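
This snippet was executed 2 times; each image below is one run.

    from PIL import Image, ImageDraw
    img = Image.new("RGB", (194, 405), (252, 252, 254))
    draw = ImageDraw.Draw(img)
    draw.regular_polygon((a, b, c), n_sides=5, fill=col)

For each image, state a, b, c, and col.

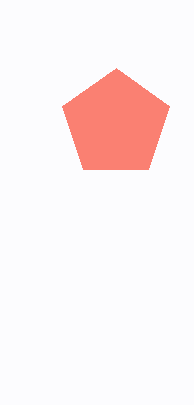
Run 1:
a = 116, b = 124, c = 56, col = 'salmon'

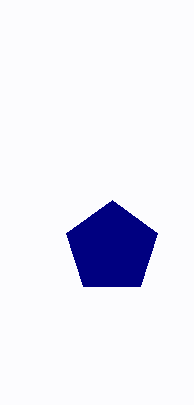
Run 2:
a = 112
b = 248
c = 48
col = 'navy'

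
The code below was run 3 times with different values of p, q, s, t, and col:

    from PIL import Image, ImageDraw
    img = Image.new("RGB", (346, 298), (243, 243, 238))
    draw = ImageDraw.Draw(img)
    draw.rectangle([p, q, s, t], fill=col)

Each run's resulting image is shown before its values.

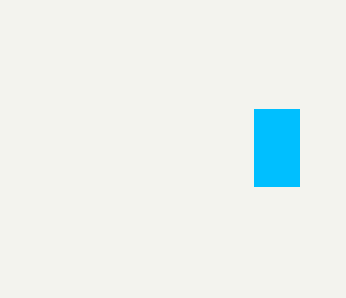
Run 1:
p = 254
q = 109
s = 299
t = 186
col = 'deepskyblue'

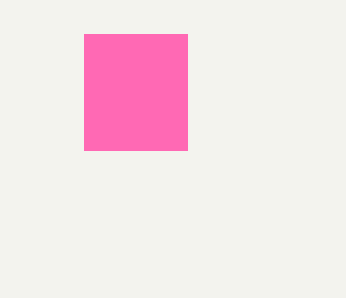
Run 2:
p = 84; q = 34; s = 187; t = 150; col = 'hotpink'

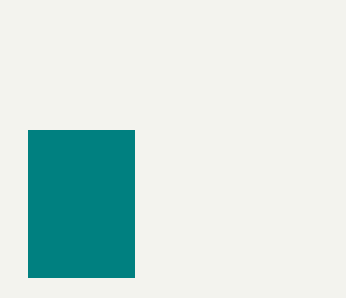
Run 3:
p = 28; q = 130; s = 134; t = 277; col = 'teal'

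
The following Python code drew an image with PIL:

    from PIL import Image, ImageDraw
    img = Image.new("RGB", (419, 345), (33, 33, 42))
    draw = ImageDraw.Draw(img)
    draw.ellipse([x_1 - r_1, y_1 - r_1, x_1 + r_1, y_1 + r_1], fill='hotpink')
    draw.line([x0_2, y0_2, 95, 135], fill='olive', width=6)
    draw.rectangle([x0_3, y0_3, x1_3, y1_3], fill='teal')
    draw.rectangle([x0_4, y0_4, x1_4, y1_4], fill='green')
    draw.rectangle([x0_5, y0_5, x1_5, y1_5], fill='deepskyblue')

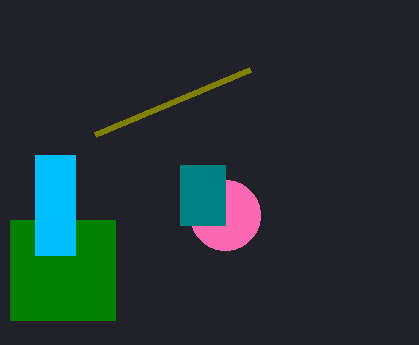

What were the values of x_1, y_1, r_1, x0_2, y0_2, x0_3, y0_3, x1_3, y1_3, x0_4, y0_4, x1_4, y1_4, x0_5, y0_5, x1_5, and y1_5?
x_1 = 225, y_1 = 215, r_1 = 35, x0_2 = 250, y0_2 = 70, x0_3 = 180, y0_3 = 165, x1_3 = 225, y1_3 = 225, x0_4 = 10, y0_4 = 220, x1_4 = 115, y1_4 = 320, x0_5 = 35, y0_5 = 155, x1_5 = 75, y1_5 = 255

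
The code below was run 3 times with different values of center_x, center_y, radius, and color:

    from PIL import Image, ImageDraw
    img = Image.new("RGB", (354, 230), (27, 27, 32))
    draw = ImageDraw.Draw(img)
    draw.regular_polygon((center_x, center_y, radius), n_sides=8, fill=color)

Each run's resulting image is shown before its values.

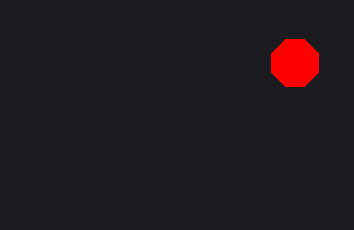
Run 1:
center_x = 295, center_y = 63, radius = 25, color = 'red'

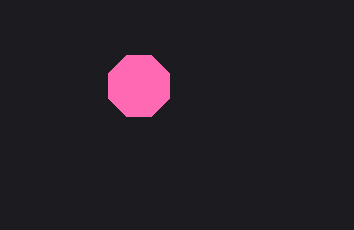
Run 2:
center_x = 139
center_y = 86
radius = 33
color = 'hotpink'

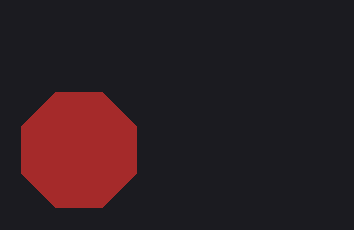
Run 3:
center_x = 79
center_y = 150
radius = 62
color = 'brown'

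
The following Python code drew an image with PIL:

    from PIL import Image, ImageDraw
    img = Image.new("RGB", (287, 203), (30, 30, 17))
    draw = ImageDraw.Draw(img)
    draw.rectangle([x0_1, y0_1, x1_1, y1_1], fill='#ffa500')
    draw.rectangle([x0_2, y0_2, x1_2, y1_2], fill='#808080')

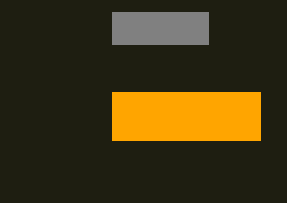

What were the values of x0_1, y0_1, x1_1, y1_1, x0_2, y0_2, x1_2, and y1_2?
x0_1 = 112; y0_1 = 92; x1_1 = 260; y1_1 = 140; x0_2 = 112; y0_2 = 12; x1_2 = 208; y1_2 = 44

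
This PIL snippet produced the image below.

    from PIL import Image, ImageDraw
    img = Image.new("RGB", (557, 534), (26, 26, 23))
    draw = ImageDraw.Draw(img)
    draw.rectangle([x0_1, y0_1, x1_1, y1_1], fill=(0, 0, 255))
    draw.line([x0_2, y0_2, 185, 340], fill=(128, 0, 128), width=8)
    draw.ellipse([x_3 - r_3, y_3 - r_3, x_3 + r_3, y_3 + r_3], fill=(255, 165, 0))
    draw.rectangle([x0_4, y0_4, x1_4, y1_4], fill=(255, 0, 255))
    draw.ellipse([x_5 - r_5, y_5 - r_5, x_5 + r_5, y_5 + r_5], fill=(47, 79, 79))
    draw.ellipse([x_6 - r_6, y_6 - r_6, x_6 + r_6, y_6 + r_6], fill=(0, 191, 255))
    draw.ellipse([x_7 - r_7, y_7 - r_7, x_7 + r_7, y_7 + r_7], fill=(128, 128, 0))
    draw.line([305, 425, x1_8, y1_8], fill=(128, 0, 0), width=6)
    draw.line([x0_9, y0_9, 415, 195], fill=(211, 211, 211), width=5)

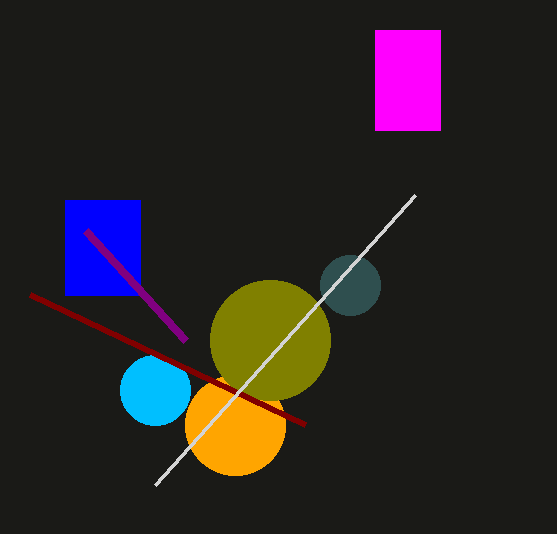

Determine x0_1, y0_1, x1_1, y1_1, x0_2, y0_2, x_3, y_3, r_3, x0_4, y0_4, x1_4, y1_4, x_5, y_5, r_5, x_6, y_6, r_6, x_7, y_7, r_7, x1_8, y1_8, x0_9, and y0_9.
x0_1 = 65
y0_1 = 200
x1_1 = 140
y1_1 = 295
x0_2 = 85
y0_2 = 230
x_3 = 235
y_3 = 425
r_3 = 50
x0_4 = 375
y0_4 = 30
x1_4 = 440
y1_4 = 130
x_5 = 350
y_5 = 285
r_5 = 30
x_6 = 155
y_6 = 390
r_6 = 35
x_7 = 270
y_7 = 340
r_7 = 60
x1_8 = 30
y1_8 = 295
x0_9 = 155
y0_9 = 485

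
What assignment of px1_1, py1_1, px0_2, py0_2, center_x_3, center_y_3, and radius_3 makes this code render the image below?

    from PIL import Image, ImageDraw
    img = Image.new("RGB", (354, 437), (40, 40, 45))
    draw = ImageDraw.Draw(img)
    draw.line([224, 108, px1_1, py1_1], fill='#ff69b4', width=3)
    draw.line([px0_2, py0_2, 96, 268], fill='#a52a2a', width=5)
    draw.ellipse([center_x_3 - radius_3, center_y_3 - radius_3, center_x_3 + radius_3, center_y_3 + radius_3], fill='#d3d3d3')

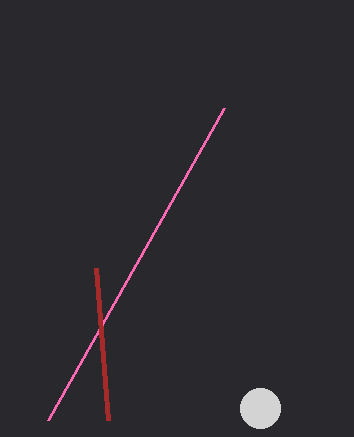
px1_1 = 48, py1_1 = 420, px0_2 = 108, py0_2 = 420, center_x_3 = 260, center_y_3 = 408, radius_3 = 20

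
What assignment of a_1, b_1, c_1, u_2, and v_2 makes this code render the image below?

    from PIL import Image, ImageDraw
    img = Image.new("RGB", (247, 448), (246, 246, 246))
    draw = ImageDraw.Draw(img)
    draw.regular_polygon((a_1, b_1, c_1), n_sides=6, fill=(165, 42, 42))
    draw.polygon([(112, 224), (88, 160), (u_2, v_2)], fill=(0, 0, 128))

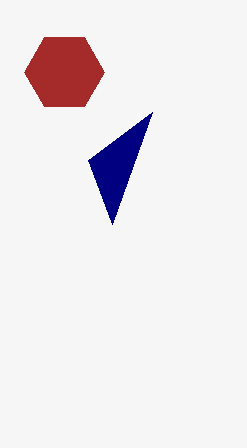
a_1 = 64; b_1 = 72; c_1 = 40; u_2 = 152; v_2 = 112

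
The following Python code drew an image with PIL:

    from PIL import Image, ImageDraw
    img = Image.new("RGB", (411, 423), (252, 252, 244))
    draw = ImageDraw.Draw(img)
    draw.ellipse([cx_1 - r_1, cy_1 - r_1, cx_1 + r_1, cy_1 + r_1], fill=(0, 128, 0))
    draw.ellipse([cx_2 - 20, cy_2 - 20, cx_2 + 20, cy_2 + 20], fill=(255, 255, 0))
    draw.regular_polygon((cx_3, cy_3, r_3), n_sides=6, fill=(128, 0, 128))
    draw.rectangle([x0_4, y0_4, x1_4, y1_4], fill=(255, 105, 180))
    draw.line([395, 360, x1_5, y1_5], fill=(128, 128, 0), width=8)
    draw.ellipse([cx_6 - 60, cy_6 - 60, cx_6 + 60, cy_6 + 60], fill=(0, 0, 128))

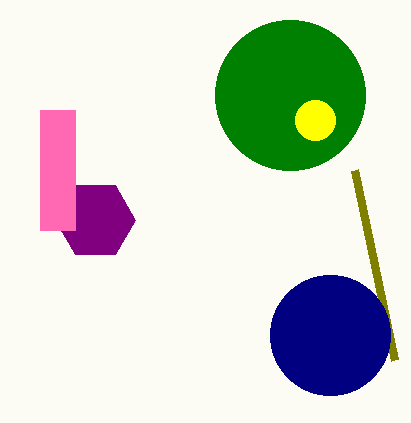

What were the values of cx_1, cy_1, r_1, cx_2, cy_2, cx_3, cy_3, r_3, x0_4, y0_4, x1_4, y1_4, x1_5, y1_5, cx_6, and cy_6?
cx_1 = 290, cy_1 = 95, r_1 = 75, cx_2 = 315, cy_2 = 120, cx_3 = 95, cy_3 = 220, r_3 = 40, x0_4 = 40, y0_4 = 110, x1_4 = 75, y1_4 = 230, x1_5 = 355, y1_5 = 170, cx_6 = 330, cy_6 = 335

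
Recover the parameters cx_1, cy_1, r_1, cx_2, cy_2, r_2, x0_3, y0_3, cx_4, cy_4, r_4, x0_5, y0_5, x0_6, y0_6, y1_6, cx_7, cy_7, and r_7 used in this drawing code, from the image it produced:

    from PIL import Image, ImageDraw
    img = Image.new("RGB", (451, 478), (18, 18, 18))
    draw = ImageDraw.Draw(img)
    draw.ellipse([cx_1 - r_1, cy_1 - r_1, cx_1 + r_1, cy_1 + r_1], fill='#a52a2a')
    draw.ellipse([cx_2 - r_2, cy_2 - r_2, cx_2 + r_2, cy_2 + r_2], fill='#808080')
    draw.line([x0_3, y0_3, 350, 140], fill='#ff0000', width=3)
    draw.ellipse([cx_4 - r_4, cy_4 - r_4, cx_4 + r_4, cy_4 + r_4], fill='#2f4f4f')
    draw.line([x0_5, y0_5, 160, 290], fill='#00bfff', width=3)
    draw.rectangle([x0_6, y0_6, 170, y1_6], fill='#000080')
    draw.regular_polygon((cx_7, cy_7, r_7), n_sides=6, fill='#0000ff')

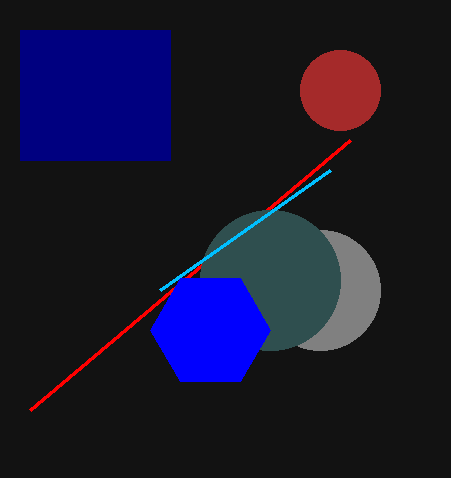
cx_1 = 340, cy_1 = 90, r_1 = 40, cx_2 = 320, cy_2 = 290, r_2 = 60, x0_3 = 30, y0_3 = 410, cx_4 = 270, cy_4 = 280, r_4 = 70, x0_5 = 330, y0_5 = 170, x0_6 = 20, y0_6 = 30, y1_6 = 160, cx_7 = 210, cy_7 = 330, r_7 = 60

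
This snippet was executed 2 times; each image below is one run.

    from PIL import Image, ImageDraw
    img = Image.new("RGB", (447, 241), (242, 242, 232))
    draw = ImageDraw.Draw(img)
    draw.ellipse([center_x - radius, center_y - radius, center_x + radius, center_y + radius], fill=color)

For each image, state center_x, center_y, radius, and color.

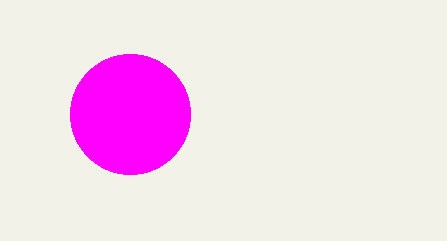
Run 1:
center_x = 130; center_y = 114; radius = 60; color = 'magenta'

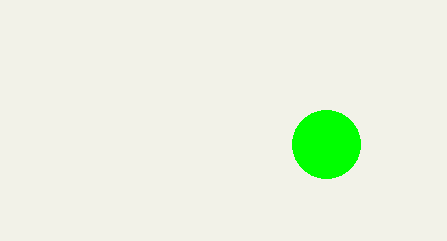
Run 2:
center_x = 326, center_y = 144, radius = 34, color = 'lime'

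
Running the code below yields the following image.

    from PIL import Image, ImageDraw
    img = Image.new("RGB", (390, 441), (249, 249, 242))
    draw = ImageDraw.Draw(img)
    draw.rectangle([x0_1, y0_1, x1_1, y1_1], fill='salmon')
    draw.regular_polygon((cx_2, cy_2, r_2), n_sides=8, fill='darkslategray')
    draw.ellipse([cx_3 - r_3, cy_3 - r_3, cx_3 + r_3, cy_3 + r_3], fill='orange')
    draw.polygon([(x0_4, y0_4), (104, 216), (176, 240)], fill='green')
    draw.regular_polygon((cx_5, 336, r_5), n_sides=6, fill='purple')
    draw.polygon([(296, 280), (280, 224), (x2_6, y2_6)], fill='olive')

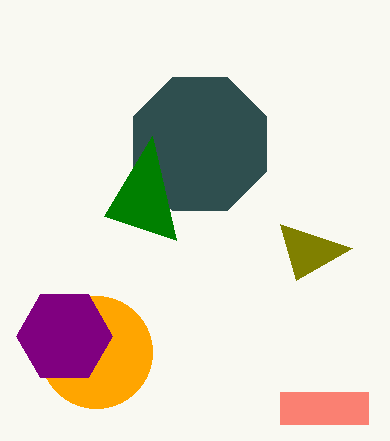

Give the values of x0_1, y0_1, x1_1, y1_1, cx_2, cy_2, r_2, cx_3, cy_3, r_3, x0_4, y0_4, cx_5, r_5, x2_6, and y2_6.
x0_1 = 280
y0_1 = 392
x1_1 = 368
y1_1 = 424
cx_2 = 200
cy_2 = 144
r_2 = 72
cx_3 = 96
cy_3 = 352
r_3 = 56
x0_4 = 152
y0_4 = 136
cx_5 = 64
r_5 = 48
x2_6 = 352
y2_6 = 248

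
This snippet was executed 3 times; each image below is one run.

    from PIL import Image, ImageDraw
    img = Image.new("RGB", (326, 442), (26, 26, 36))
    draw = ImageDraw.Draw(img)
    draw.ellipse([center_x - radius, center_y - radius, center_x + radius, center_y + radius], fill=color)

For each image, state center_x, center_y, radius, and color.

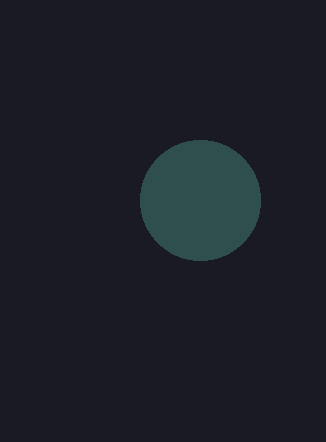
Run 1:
center_x = 200, center_y = 200, radius = 60, color = 'darkslategray'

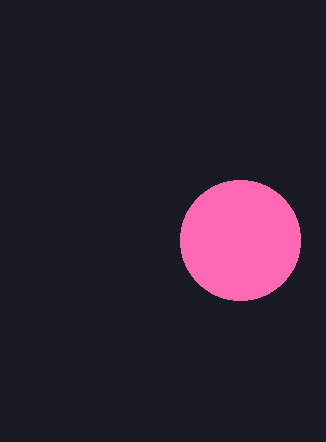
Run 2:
center_x = 240, center_y = 240, radius = 60, color = 'hotpink'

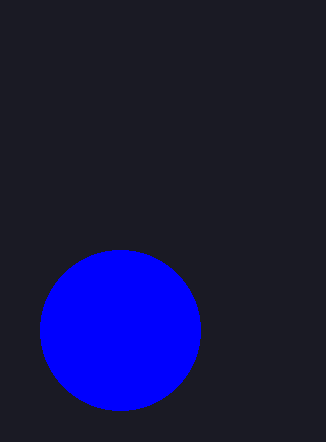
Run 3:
center_x = 120; center_y = 330; radius = 80; color = 'blue'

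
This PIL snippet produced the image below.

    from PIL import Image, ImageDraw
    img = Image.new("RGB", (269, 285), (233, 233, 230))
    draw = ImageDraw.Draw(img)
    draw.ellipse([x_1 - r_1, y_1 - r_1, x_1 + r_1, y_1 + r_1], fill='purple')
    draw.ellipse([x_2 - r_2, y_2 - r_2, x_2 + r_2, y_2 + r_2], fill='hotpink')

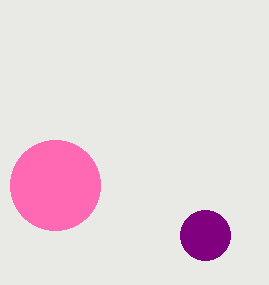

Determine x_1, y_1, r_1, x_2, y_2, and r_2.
x_1 = 205, y_1 = 235, r_1 = 25, x_2 = 55, y_2 = 185, r_2 = 45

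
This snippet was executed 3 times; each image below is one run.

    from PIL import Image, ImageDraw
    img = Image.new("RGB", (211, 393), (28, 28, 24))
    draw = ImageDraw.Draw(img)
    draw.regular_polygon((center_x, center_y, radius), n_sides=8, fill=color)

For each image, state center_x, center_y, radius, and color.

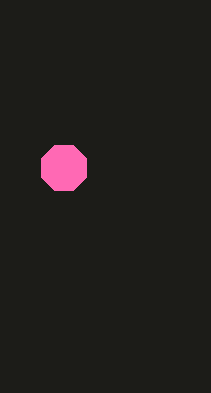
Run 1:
center_x = 64; center_y = 168; radius = 24; color = 'hotpink'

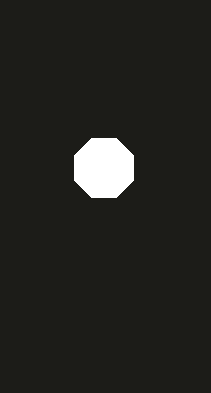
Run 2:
center_x = 104; center_y = 168; radius = 32; color = 'white'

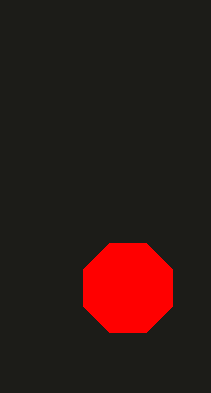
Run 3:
center_x = 128; center_y = 288; radius = 48; color = 'red'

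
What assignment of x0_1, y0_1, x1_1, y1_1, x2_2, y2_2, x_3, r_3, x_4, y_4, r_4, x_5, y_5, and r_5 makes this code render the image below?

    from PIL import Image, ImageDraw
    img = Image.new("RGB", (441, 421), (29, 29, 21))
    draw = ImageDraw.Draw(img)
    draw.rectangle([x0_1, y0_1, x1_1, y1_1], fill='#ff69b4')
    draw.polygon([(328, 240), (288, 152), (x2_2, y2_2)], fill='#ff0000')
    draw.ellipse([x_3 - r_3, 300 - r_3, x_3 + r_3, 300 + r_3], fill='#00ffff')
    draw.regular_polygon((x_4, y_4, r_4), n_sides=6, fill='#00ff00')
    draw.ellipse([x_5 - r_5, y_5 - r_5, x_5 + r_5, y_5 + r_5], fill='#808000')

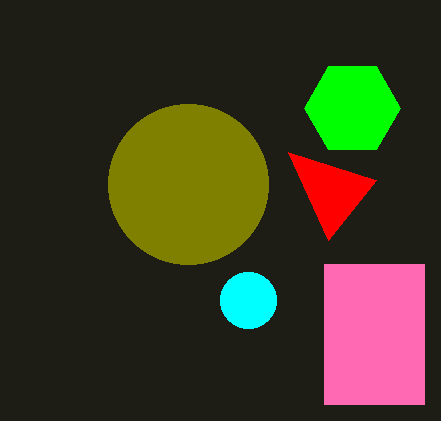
x0_1 = 324; y0_1 = 264; x1_1 = 424; y1_1 = 404; x2_2 = 376; y2_2 = 180; x_3 = 248; r_3 = 28; x_4 = 352; y_4 = 108; r_4 = 48; x_5 = 188; y_5 = 184; r_5 = 80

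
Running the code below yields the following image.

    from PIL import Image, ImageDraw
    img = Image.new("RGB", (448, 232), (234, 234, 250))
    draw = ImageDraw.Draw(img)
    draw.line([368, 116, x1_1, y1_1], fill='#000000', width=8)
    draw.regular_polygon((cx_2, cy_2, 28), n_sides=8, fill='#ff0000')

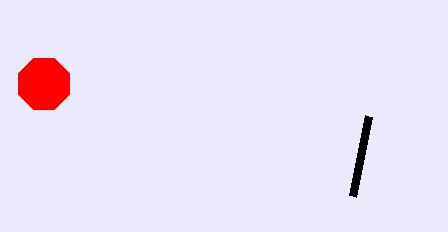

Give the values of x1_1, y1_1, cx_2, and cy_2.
x1_1 = 352, y1_1 = 196, cx_2 = 44, cy_2 = 84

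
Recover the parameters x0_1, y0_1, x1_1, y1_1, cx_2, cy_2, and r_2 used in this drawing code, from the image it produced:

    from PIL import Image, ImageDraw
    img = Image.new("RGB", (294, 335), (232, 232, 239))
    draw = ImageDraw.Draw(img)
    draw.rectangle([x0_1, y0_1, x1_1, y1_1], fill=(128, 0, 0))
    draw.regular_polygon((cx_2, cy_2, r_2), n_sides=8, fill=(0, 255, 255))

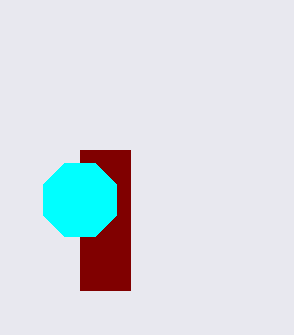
x0_1 = 80, y0_1 = 150, x1_1 = 130, y1_1 = 290, cx_2 = 80, cy_2 = 200, r_2 = 40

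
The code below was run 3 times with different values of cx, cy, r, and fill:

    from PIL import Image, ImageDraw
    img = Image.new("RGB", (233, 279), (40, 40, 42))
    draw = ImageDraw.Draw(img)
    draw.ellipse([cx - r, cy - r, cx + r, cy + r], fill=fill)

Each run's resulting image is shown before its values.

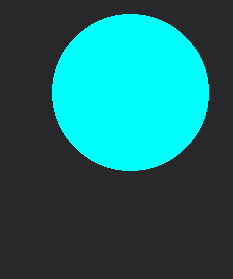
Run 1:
cx = 130, cy = 92, r = 78, fill = 'cyan'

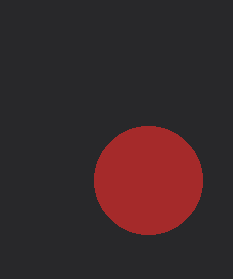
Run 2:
cx = 148
cy = 180
r = 54
fill = 'brown'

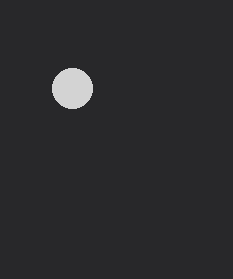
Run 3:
cx = 72, cy = 88, r = 20, fill = 'lightgray'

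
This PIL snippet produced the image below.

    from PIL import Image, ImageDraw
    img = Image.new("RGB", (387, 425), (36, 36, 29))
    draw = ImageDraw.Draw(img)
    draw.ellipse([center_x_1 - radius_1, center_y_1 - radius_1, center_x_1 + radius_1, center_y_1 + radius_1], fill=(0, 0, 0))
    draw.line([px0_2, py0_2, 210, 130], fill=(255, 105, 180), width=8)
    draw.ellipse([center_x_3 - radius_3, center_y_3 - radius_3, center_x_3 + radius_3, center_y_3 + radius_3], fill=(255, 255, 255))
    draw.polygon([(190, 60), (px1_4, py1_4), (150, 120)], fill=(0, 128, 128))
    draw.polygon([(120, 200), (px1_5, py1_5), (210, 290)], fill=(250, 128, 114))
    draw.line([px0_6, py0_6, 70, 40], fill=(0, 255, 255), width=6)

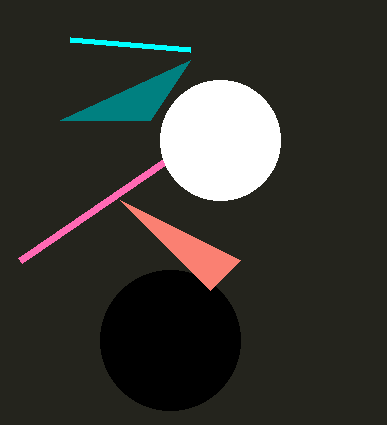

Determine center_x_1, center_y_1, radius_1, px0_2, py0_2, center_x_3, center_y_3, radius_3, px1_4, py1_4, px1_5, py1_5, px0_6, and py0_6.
center_x_1 = 170, center_y_1 = 340, radius_1 = 70, px0_2 = 20, py0_2 = 260, center_x_3 = 220, center_y_3 = 140, radius_3 = 60, px1_4 = 60, py1_4 = 120, px1_5 = 240, py1_5 = 260, px0_6 = 190, py0_6 = 50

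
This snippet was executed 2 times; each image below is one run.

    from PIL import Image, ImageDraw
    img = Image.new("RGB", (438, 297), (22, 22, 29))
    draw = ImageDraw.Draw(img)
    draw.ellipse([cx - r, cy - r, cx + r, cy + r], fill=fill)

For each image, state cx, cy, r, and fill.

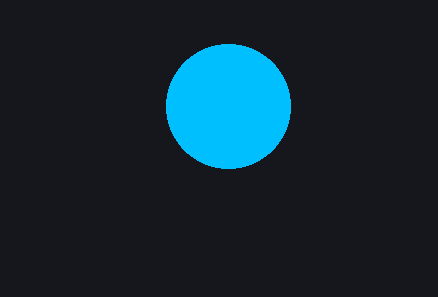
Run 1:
cx = 228; cy = 106; r = 62; fill = 'deepskyblue'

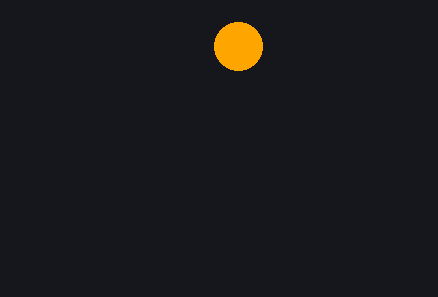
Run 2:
cx = 238
cy = 46
r = 24
fill = 'orange'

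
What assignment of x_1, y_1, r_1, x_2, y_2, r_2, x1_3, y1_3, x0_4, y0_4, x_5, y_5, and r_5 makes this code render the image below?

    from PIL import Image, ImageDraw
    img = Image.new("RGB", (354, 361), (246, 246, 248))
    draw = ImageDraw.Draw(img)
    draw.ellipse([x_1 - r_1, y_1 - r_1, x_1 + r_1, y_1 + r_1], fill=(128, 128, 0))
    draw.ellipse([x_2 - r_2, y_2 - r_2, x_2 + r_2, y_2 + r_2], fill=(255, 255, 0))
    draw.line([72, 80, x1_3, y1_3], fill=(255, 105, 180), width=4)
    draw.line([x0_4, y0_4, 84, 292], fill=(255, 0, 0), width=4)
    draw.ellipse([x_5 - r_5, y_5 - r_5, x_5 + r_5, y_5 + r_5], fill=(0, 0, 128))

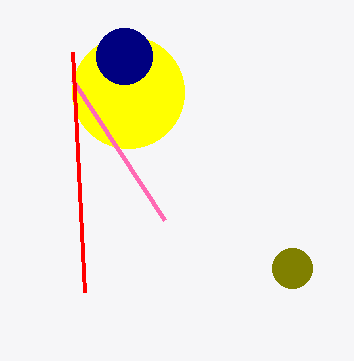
x_1 = 292
y_1 = 268
r_1 = 20
x_2 = 128
y_2 = 92
r_2 = 56
x1_3 = 164
y1_3 = 220
x0_4 = 72
y0_4 = 52
x_5 = 124
y_5 = 56
r_5 = 28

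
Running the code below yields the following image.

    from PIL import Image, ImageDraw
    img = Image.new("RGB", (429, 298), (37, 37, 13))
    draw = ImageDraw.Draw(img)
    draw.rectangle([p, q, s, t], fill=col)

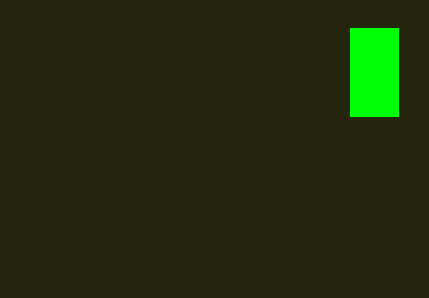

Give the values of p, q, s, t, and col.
p = 350, q = 28, s = 398, t = 116, col = 'lime'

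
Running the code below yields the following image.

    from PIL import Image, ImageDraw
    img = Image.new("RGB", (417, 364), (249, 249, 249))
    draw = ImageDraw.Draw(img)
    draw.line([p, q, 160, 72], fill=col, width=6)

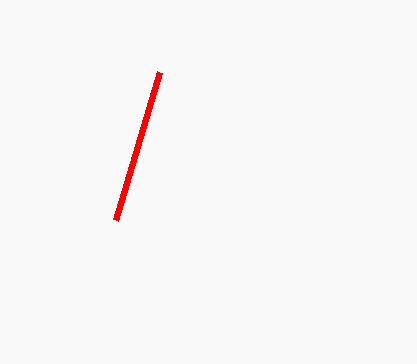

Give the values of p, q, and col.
p = 116; q = 220; col = 'red'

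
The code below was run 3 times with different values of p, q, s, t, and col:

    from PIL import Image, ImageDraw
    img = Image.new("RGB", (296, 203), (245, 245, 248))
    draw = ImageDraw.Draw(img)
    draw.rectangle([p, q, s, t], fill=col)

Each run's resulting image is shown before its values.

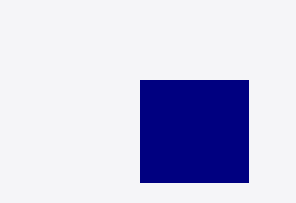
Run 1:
p = 140
q = 80
s = 248
t = 182
col = 'navy'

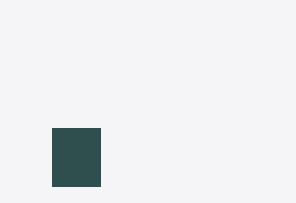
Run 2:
p = 52, q = 128, s = 100, t = 186, col = 'darkslategray'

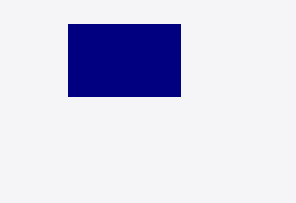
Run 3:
p = 68; q = 24; s = 180; t = 96; col = 'navy'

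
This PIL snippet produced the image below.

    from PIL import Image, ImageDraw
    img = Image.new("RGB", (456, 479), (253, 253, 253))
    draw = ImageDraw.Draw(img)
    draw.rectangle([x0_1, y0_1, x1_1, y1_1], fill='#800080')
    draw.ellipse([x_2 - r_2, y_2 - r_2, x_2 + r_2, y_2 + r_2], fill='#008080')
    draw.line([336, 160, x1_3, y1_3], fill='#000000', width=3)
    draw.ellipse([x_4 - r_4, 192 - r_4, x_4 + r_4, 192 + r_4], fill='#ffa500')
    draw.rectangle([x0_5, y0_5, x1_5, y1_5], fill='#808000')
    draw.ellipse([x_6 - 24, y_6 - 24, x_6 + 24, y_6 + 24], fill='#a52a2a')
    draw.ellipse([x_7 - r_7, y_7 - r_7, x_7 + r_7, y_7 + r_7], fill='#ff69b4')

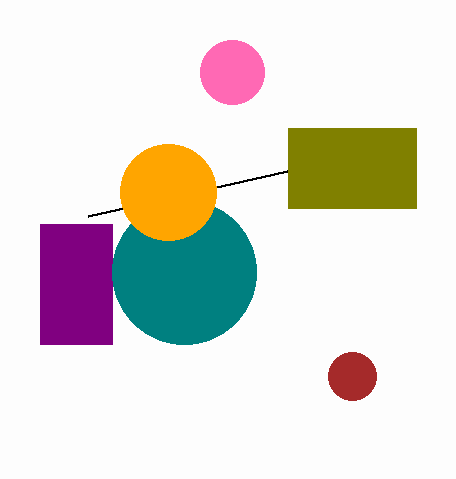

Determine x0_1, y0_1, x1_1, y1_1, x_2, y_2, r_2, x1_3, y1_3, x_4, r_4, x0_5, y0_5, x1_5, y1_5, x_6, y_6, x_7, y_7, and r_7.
x0_1 = 40, y0_1 = 224, x1_1 = 112, y1_1 = 344, x_2 = 184, y_2 = 272, r_2 = 72, x1_3 = 88, y1_3 = 216, x_4 = 168, r_4 = 48, x0_5 = 288, y0_5 = 128, x1_5 = 416, y1_5 = 208, x_6 = 352, y_6 = 376, x_7 = 232, y_7 = 72, r_7 = 32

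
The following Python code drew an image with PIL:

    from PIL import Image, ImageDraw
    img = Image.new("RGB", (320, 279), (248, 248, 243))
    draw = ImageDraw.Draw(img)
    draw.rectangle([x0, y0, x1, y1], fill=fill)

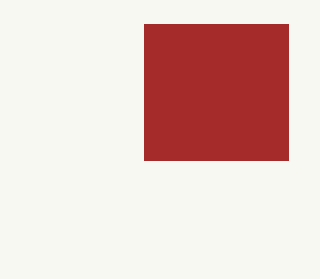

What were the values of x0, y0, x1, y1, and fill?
x0 = 144
y0 = 24
x1 = 288
y1 = 160
fill = 'brown'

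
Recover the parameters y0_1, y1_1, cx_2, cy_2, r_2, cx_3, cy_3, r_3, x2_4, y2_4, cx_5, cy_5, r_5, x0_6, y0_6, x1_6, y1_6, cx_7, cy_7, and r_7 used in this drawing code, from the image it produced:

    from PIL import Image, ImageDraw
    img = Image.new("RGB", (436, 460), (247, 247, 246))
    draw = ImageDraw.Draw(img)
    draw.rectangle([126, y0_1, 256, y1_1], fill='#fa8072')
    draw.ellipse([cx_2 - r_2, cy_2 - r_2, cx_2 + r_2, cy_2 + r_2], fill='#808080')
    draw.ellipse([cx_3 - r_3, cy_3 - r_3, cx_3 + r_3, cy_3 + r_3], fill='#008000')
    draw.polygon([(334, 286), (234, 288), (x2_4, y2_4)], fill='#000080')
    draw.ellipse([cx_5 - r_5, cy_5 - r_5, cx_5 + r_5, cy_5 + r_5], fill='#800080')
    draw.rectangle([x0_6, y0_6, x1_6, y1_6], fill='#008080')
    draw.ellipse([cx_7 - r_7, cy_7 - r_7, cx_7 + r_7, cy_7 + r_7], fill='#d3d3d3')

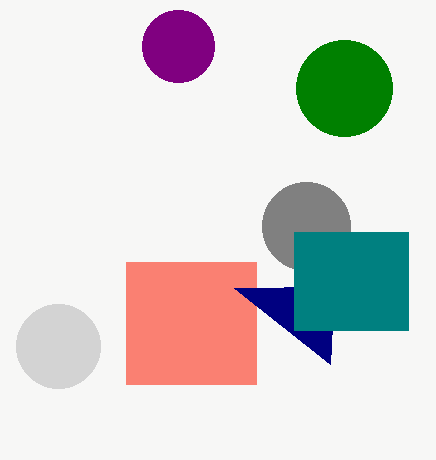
y0_1 = 262
y1_1 = 384
cx_2 = 306
cy_2 = 226
r_2 = 44
cx_3 = 344
cy_3 = 88
r_3 = 48
x2_4 = 330
y2_4 = 364
cx_5 = 178
cy_5 = 46
r_5 = 36
x0_6 = 294
y0_6 = 232
x1_6 = 408
y1_6 = 330
cx_7 = 58
cy_7 = 346
r_7 = 42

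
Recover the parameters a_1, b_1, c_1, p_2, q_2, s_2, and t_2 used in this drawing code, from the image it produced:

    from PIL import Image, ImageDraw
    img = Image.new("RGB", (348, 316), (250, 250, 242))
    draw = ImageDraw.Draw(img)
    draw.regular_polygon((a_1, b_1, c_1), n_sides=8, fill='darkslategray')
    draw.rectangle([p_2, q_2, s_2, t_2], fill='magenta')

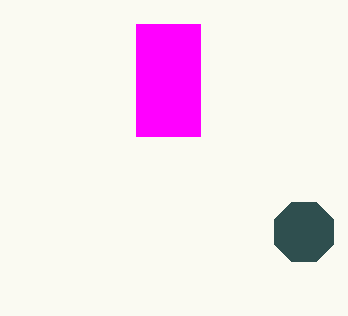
a_1 = 304; b_1 = 232; c_1 = 32; p_2 = 136; q_2 = 24; s_2 = 200; t_2 = 136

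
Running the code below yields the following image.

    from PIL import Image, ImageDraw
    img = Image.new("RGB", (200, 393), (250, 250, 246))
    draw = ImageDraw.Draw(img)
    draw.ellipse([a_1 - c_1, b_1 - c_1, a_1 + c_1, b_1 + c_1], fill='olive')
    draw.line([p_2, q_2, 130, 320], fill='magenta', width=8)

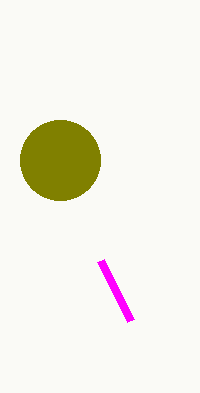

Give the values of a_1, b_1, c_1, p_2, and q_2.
a_1 = 60, b_1 = 160, c_1 = 40, p_2 = 100, q_2 = 260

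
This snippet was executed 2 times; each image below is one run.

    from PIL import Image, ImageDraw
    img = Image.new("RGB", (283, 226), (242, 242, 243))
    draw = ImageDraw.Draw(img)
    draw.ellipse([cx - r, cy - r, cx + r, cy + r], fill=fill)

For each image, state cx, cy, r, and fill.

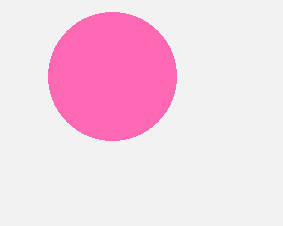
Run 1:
cx = 112; cy = 76; r = 64; fill = 'hotpink'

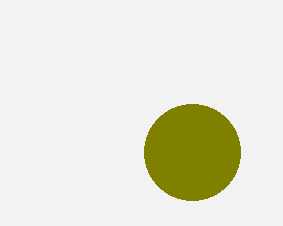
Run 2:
cx = 192, cy = 152, r = 48, fill = 'olive'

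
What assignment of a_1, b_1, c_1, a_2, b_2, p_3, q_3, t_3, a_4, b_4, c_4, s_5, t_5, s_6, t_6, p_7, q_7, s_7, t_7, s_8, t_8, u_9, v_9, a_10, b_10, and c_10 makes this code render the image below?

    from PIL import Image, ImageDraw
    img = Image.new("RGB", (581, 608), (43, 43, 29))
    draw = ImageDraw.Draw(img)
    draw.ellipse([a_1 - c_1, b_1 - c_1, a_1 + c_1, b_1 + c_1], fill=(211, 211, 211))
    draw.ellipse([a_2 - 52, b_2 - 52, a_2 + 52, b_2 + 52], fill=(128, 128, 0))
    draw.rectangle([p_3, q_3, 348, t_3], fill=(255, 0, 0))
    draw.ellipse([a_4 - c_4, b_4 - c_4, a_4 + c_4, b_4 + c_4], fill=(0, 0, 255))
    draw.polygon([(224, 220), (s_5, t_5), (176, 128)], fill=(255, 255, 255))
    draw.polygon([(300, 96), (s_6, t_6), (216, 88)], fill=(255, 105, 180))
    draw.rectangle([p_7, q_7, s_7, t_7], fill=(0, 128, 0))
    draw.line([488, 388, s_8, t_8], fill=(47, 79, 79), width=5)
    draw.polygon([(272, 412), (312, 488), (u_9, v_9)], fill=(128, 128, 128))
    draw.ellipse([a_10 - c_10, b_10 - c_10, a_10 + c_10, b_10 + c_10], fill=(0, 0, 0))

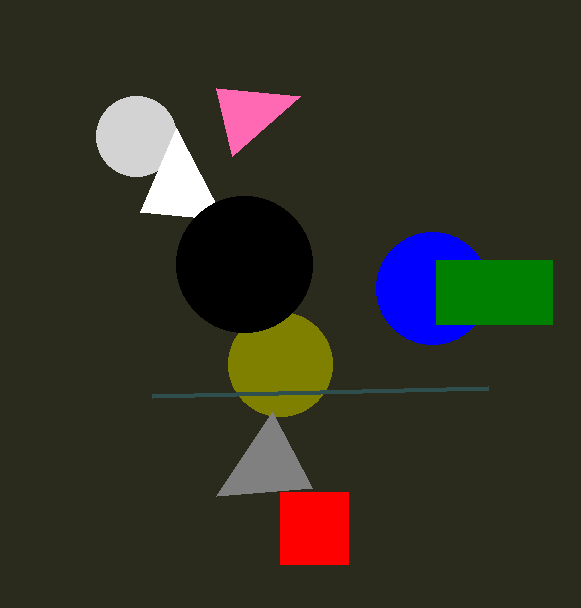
a_1 = 136
b_1 = 136
c_1 = 40
a_2 = 280
b_2 = 364
p_3 = 280
q_3 = 492
t_3 = 564
a_4 = 432
b_4 = 288
c_4 = 56
s_5 = 140
t_5 = 212
s_6 = 232
t_6 = 156
p_7 = 436
q_7 = 260
s_7 = 552
t_7 = 324
s_8 = 152
t_8 = 396
u_9 = 216
v_9 = 496
a_10 = 244
b_10 = 264
c_10 = 68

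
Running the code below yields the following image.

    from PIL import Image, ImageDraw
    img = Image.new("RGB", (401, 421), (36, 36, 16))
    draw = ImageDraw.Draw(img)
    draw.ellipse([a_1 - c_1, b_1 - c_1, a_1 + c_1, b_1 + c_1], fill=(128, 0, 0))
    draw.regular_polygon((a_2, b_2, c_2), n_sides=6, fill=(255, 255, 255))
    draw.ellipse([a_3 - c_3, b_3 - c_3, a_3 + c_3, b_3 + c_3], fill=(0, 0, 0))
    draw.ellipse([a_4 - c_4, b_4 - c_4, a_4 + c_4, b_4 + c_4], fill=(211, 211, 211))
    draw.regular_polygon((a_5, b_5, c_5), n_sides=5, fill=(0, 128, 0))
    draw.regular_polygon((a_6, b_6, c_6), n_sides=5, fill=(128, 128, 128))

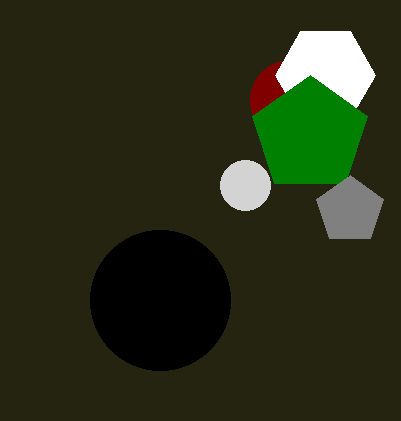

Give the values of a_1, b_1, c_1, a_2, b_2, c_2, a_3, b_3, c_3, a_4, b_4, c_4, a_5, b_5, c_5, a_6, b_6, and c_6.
a_1 = 290, b_1 = 100, c_1 = 40, a_2 = 325, b_2 = 75, c_2 = 50, a_3 = 160, b_3 = 300, c_3 = 70, a_4 = 245, b_4 = 185, c_4 = 25, a_5 = 310, b_5 = 135, c_5 = 60, a_6 = 350, b_6 = 210, c_6 = 35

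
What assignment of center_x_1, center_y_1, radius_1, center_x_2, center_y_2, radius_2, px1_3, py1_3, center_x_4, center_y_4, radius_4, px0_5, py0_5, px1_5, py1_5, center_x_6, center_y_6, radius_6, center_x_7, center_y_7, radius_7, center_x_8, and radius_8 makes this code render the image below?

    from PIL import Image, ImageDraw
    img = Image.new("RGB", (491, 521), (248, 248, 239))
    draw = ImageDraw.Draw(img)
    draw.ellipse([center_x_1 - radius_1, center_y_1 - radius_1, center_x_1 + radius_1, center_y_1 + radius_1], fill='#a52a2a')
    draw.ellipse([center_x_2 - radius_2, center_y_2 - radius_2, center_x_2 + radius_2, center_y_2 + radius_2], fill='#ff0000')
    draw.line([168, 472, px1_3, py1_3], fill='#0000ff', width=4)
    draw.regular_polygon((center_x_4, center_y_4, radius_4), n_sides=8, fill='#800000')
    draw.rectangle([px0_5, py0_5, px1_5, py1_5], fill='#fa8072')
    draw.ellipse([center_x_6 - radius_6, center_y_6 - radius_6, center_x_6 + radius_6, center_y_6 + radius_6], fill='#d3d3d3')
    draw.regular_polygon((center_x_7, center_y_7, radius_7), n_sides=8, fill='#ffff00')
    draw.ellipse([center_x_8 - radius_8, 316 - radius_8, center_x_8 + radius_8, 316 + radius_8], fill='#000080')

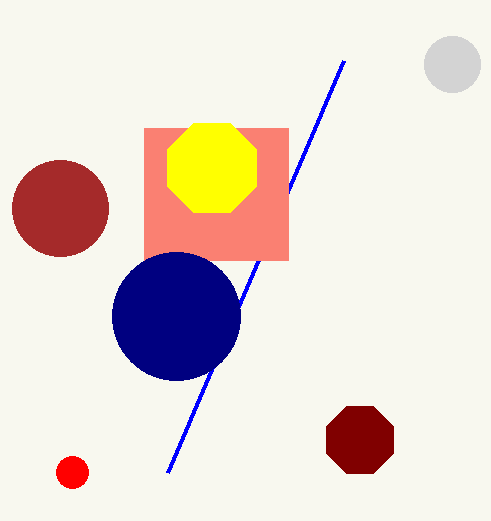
center_x_1 = 60; center_y_1 = 208; radius_1 = 48; center_x_2 = 72; center_y_2 = 472; radius_2 = 16; px1_3 = 344; py1_3 = 60; center_x_4 = 360; center_y_4 = 440; radius_4 = 36; px0_5 = 144; py0_5 = 128; px1_5 = 288; py1_5 = 260; center_x_6 = 452; center_y_6 = 64; radius_6 = 28; center_x_7 = 212; center_y_7 = 168; radius_7 = 48; center_x_8 = 176; radius_8 = 64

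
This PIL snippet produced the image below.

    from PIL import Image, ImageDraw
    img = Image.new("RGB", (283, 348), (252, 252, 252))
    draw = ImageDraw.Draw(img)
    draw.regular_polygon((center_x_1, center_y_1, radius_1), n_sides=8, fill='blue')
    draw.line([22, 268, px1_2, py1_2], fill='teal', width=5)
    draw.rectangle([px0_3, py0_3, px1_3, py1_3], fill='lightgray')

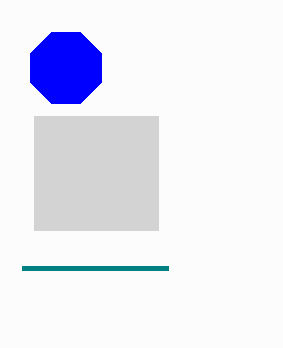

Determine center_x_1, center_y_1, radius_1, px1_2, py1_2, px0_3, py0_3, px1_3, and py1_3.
center_x_1 = 66
center_y_1 = 68
radius_1 = 38
px1_2 = 168
py1_2 = 268
px0_3 = 34
py0_3 = 116
px1_3 = 158
py1_3 = 230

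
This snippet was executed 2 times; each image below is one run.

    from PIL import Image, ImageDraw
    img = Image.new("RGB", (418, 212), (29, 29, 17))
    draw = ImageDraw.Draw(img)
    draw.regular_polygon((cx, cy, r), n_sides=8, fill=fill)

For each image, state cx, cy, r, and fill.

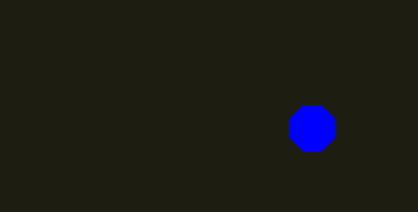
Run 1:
cx = 312
cy = 128
r = 24
fill = 'blue'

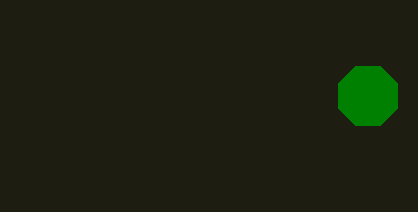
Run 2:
cx = 368
cy = 96
r = 32
fill = 'green'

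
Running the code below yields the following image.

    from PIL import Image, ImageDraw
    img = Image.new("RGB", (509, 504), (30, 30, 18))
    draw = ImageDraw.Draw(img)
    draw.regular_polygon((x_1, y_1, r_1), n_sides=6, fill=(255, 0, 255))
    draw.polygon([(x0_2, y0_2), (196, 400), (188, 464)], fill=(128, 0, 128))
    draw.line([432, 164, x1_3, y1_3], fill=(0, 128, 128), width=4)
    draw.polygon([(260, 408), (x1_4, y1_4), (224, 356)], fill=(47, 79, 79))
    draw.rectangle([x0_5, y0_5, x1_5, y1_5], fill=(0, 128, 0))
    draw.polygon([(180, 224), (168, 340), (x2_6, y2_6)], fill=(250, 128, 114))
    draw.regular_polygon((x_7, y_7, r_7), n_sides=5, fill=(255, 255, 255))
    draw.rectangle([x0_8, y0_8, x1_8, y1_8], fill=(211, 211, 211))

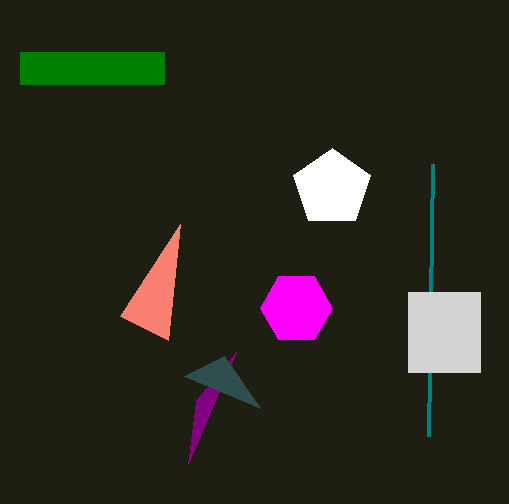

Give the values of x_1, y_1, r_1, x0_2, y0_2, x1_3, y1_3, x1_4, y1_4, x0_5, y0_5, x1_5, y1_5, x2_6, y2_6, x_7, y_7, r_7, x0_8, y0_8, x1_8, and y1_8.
x_1 = 296, y_1 = 308, r_1 = 36, x0_2 = 236, y0_2 = 352, x1_3 = 428, y1_3 = 436, x1_4 = 184, y1_4 = 376, x0_5 = 20, y0_5 = 52, x1_5 = 164, y1_5 = 84, x2_6 = 120, y2_6 = 316, x_7 = 332, y_7 = 188, r_7 = 40, x0_8 = 408, y0_8 = 292, x1_8 = 480, y1_8 = 372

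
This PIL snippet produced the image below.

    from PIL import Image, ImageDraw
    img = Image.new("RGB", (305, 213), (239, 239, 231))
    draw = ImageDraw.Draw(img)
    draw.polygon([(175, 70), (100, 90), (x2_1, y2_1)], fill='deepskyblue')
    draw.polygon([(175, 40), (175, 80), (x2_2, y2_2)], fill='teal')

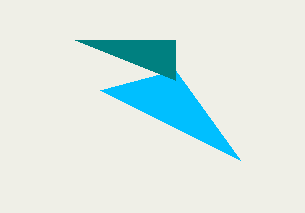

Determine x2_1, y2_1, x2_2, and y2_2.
x2_1 = 240; y2_1 = 160; x2_2 = 75; y2_2 = 40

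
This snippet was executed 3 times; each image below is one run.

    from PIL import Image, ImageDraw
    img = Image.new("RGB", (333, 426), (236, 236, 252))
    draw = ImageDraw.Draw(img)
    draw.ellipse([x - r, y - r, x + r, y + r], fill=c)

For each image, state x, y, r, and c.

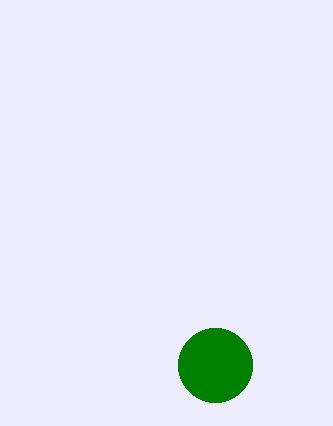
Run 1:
x = 215, y = 365, r = 37, c = 'green'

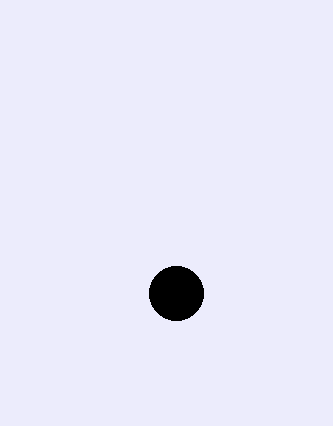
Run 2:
x = 176, y = 293, r = 27, c = 'black'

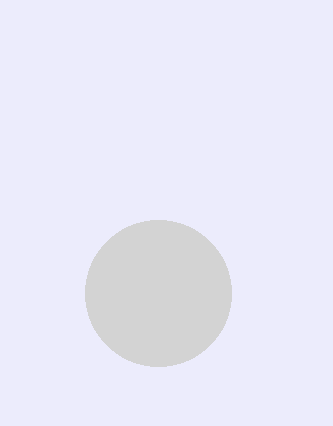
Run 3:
x = 158
y = 293
r = 73
c = 'lightgray'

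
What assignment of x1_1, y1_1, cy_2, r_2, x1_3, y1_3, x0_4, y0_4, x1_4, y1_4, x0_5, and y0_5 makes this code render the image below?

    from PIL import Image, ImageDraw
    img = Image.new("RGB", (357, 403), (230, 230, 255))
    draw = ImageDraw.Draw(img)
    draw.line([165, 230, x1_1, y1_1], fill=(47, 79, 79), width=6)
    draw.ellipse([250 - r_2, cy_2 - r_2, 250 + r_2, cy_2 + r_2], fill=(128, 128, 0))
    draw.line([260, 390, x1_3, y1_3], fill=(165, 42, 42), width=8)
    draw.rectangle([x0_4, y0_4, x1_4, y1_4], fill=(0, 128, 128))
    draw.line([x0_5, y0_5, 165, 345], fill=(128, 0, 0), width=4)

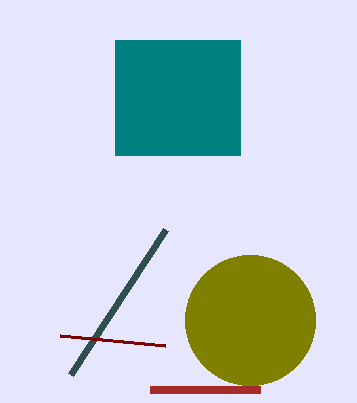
x1_1 = 70, y1_1 = 375, cy_2 = 320, r_2 = 65, x1_3 = 150, y1_3 = 390, x0_4 = 115, y0_4 = 40, x1_4 = 240, y1_4 = 155, x0_5 = 60, y0_5 = 335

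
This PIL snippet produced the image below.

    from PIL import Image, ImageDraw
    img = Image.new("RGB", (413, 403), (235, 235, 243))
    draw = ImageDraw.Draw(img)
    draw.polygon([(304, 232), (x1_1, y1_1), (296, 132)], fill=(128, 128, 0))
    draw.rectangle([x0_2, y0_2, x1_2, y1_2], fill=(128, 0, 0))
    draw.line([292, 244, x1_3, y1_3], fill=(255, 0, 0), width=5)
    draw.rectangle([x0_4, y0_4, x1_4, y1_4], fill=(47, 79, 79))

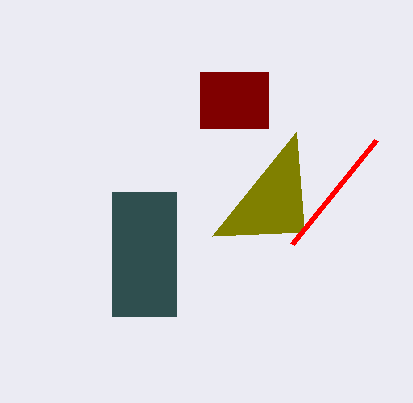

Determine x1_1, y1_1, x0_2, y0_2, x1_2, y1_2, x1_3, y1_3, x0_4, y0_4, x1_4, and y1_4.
x1_1 = 212, y1_1 = 236, x0_2 = 200, y0_2 = 72, x1_2 = 268, y1_2 = 128, x1_3 = 376, y1_3 = 140, x0_4 = 112, y0_4 = 192, x1_4 = 176, y1_4 = 316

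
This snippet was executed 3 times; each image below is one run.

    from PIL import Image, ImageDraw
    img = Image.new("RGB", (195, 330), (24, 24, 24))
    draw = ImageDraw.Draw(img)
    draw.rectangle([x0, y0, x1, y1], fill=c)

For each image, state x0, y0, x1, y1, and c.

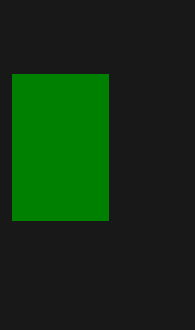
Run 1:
x0 = 12; y0 = 74; x1 = 108; y1 = 220; c = 'green'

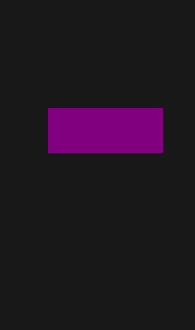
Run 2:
x0 = 48, y0 = 108, x1 = 162, y1 = 152, c = 'purple'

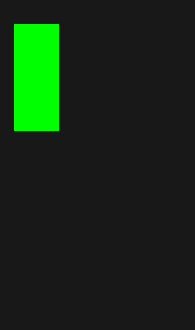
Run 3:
x0 = 14
y0 = 24
x1 = 58
y1 = 130
c = 'lime'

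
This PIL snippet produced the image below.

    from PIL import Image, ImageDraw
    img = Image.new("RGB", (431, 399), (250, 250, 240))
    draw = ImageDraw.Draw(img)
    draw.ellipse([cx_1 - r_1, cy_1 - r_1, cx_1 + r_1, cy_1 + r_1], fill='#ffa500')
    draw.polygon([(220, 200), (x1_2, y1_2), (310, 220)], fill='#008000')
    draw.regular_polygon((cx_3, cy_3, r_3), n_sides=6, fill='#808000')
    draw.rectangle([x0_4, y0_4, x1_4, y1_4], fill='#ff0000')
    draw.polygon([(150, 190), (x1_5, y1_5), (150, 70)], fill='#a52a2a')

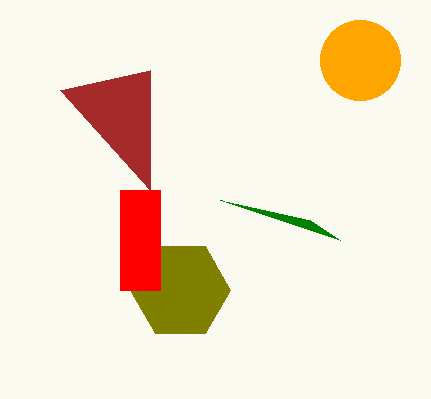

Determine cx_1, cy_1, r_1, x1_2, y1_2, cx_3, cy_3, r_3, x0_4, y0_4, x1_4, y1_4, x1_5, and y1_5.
cx_1 = 360
cy_1 = 60
r_1 = 40
x1_2 = 340
y1_2 = 240
cx_3 = 180
cy_3 = 290
r_3 = 50
x0_4 = 120
y0_4 = 190
x1_4 = 160
y1_4 = 290
x1_5 = 60
y1_5 = 90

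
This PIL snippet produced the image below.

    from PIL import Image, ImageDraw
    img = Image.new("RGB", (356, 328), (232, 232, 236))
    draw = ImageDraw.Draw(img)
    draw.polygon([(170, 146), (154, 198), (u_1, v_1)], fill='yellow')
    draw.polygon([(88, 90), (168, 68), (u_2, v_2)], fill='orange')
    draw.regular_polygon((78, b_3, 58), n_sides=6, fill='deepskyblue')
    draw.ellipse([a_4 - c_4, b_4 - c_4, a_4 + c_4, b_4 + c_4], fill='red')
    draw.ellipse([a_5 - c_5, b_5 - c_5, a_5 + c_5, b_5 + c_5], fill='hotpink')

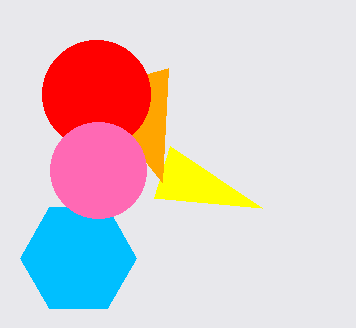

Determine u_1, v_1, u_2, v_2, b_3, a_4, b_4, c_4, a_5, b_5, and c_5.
u_1 = 262
v_1 = 208
u_2 = 162
v_2 = 182
b_3 = 258
a_4 = 96
b_4 = 94
c_4 = 54
a_5 = 98
b_5 = 170
c_5 = 48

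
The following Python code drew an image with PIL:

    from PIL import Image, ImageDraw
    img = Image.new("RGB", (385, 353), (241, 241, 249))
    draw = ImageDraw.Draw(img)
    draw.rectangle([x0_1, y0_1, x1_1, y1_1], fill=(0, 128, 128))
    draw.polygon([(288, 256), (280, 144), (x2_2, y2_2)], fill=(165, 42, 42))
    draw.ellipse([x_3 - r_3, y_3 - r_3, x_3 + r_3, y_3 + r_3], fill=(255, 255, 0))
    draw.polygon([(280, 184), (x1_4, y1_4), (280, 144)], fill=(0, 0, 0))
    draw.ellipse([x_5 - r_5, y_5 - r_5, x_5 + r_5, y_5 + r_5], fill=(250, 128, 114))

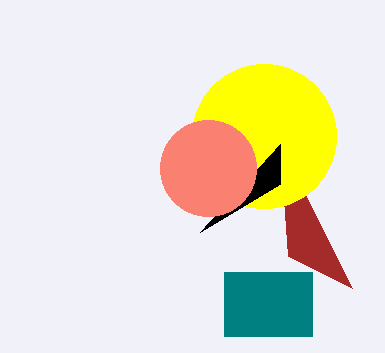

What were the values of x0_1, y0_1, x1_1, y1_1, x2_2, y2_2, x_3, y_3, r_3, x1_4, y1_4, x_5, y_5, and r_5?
x0_1 = 224; y0_1 = 272; x1_1 = 312; y1_1 = 336; x2_2 = 352; y2_2 = 288; x_3 = 264; y_3 = 136; r_3 = 72; x1_4 = 200; y1_4 = 232; x_5 = 208; y_5 = 168; r_5 = 48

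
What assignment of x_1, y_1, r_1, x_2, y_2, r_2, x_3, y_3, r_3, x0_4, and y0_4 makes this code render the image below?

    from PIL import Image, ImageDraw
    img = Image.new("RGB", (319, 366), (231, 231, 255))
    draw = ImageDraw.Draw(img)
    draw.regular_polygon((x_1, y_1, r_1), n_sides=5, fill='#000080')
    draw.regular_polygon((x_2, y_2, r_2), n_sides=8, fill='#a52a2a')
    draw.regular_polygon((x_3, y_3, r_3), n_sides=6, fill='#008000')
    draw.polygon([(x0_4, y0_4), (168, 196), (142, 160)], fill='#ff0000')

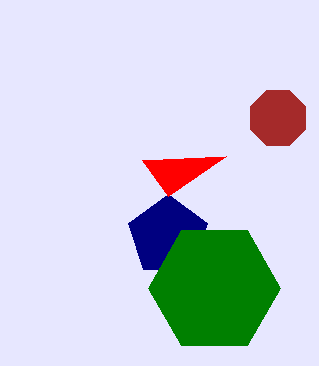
x_1 = 168
y_1 = 236
r_1 = 42
x_2 = 278
y_2 = 118
r_2 = 30
x_3 = 214
y_3 = 288
r_3 = 66
x0_4 = 226
y0_4 = 156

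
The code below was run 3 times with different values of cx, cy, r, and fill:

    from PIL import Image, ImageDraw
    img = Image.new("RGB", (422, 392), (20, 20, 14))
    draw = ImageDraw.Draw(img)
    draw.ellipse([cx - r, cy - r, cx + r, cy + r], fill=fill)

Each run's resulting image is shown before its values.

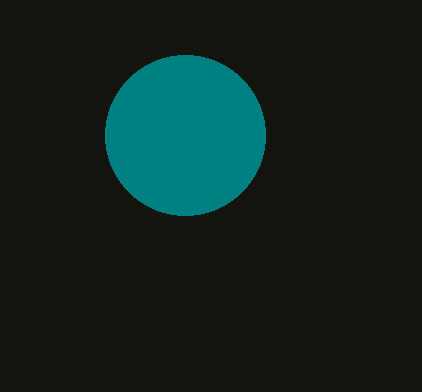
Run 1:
cx = 185
cy = 135
r = 80
fill = 'teal'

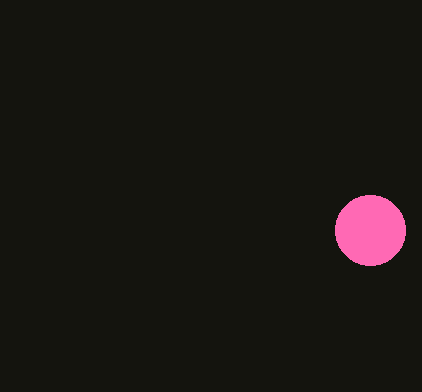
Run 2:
cx = 370; cy = 230; r = 35; fill = 'hotpink'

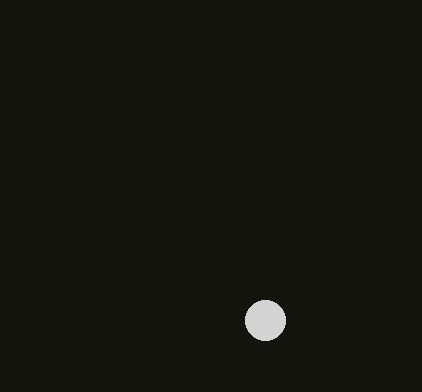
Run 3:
cx = 265
cy = 320
r = 20
fill = 'lightgray'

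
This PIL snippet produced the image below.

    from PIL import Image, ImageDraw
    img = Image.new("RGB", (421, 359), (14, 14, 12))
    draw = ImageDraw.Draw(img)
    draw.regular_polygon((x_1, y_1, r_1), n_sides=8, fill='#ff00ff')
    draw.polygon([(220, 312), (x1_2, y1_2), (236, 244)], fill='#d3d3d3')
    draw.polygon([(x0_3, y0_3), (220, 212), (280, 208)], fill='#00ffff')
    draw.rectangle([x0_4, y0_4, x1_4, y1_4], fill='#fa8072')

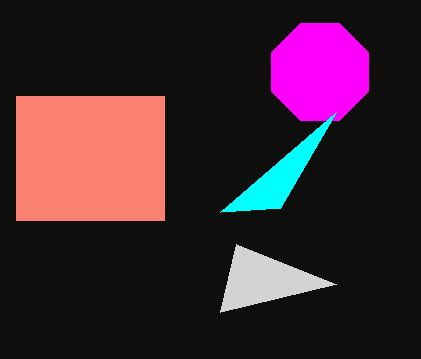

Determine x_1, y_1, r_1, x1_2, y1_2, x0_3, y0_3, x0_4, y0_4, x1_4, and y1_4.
x_1 = 320; y_1 = 72; r_1 = 52; x1_2 = 336; y1_2 = 284; x0_3 = 336; y0_3 = 112; x0_4 = 16; y0_4 = 96; x1_4 = 164; y1_4 = 220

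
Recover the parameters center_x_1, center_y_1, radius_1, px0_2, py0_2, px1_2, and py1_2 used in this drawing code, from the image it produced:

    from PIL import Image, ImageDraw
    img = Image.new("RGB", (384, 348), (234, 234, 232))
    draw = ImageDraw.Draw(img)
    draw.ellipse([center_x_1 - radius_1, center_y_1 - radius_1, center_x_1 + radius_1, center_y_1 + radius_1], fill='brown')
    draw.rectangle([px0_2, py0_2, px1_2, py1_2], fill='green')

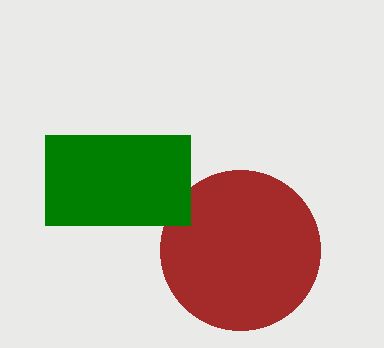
center_x_1 = 240; center_y_1 = 250; radius_1 = 80; px0_2 = 45; py0_2 = 135; px1_2 = 190; py1_2 = 225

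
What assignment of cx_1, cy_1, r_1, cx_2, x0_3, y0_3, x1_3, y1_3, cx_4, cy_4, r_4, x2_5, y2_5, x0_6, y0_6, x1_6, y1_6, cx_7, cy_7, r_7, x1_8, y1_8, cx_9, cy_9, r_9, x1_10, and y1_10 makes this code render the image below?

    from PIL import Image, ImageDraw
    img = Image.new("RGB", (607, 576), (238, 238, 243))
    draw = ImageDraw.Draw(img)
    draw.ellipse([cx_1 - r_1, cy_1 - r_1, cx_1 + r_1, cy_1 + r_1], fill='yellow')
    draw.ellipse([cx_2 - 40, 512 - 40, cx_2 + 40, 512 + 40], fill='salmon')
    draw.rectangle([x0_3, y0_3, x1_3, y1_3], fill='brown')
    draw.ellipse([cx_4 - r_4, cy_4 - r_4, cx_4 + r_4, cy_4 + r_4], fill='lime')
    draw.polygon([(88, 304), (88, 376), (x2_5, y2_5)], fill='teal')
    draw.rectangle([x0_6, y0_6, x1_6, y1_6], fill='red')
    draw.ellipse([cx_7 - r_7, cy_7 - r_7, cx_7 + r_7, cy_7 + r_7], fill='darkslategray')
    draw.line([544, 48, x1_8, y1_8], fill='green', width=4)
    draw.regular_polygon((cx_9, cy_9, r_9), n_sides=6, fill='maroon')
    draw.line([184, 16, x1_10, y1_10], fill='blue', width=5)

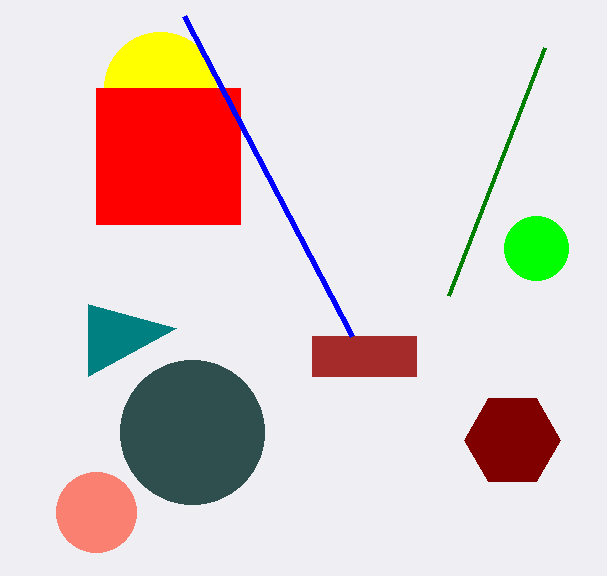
cx_1 = 160, cy_1 = 88, r_1 = 56, cx_2 = 96, x0_3 = 312, y0_3 = 336, x1_3 = 416, y1_3 = 376, cx_4 = 536, cy_4 = 248, r_4 = 32, x2_5 = 176, y2_5 = 328, x0_6 = 96, y0_6 = 88, x1_6 = 240, y1_6 = 224, cx_7 = 192, cy_7 = 432, r_7 = 72, x1_8 = 448, y1_8 = 296, cx_9 = 512, cy_9 = 440, r_9 = 48, x1_10 = 352, y1_10 = 336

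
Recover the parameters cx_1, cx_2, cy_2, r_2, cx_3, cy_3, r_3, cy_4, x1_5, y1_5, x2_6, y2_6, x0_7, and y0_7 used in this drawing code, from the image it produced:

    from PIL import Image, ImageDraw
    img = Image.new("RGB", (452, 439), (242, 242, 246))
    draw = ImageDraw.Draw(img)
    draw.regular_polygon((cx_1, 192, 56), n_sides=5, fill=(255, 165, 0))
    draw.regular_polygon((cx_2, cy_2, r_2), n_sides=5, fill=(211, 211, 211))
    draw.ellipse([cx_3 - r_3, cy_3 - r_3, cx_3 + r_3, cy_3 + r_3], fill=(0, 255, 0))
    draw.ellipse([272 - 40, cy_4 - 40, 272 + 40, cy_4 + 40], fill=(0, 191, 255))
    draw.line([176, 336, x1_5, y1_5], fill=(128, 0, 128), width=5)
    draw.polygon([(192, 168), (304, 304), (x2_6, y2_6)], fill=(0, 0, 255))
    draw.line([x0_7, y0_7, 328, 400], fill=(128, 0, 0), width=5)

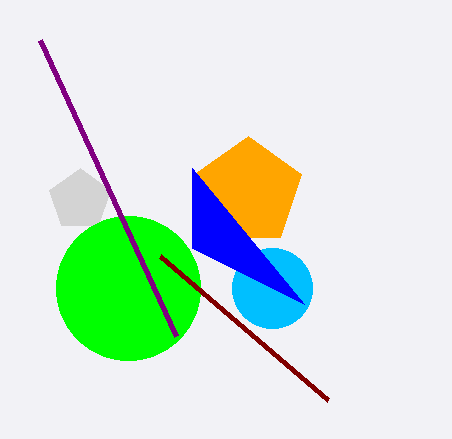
cx_1 = 248, cx_2 = 80, cy_2 = 200, r_2 = 32, cx_3 = 128, cy_3 = 288, r_3 = 72, cy_4 = 288, x1_5 = 40, y1_5 = 40, x2_6 = 192, y2_6 = 248, x0_7 = 160, y0_7 = 256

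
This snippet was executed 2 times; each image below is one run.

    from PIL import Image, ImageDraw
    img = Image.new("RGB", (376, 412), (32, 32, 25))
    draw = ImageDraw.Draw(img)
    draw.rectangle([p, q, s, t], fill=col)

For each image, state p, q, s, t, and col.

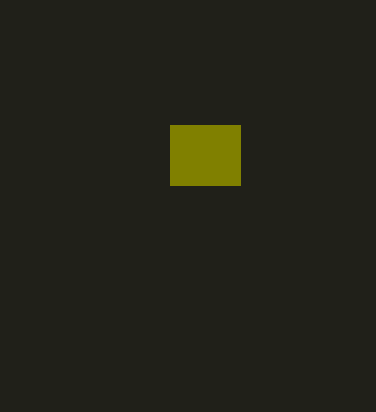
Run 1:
p = 170, q = 125, s = 240, t = 185, col = 'olive'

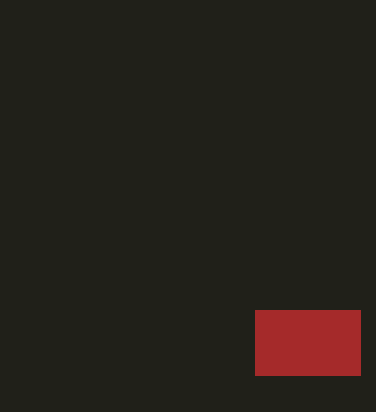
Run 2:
p = 255; q = 310; s = 360; t = 375; col = 'brown'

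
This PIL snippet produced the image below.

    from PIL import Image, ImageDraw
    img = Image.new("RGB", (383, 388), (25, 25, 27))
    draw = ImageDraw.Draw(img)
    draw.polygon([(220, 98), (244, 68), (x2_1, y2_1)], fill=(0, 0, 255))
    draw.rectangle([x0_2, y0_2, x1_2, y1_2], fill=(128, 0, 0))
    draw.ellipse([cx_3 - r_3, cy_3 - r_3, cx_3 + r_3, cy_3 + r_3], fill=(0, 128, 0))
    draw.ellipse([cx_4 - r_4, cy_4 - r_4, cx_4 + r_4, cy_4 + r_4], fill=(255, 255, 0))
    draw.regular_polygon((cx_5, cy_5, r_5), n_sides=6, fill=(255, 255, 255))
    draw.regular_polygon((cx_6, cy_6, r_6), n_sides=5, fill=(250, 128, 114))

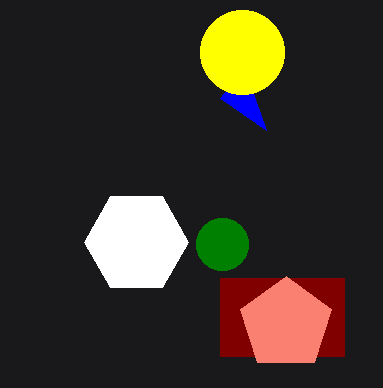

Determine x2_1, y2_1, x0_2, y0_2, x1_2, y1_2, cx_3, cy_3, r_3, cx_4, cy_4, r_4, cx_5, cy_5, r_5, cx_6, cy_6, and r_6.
x2_1 = 266; y2_1 = 130; x0_2 = 220; y0_2 = 278; x1_2 = 344; y1_2 = 356; cx_3 = 222; cy_3 = 244; r_3 = 26; cx_4 = 242; cy_4 = 52; r_4 = 42; cx_5 = 136; cy_5 = 242; r_5 = 52; cx_6 = 286; cy_6 = 324; r_6 = 48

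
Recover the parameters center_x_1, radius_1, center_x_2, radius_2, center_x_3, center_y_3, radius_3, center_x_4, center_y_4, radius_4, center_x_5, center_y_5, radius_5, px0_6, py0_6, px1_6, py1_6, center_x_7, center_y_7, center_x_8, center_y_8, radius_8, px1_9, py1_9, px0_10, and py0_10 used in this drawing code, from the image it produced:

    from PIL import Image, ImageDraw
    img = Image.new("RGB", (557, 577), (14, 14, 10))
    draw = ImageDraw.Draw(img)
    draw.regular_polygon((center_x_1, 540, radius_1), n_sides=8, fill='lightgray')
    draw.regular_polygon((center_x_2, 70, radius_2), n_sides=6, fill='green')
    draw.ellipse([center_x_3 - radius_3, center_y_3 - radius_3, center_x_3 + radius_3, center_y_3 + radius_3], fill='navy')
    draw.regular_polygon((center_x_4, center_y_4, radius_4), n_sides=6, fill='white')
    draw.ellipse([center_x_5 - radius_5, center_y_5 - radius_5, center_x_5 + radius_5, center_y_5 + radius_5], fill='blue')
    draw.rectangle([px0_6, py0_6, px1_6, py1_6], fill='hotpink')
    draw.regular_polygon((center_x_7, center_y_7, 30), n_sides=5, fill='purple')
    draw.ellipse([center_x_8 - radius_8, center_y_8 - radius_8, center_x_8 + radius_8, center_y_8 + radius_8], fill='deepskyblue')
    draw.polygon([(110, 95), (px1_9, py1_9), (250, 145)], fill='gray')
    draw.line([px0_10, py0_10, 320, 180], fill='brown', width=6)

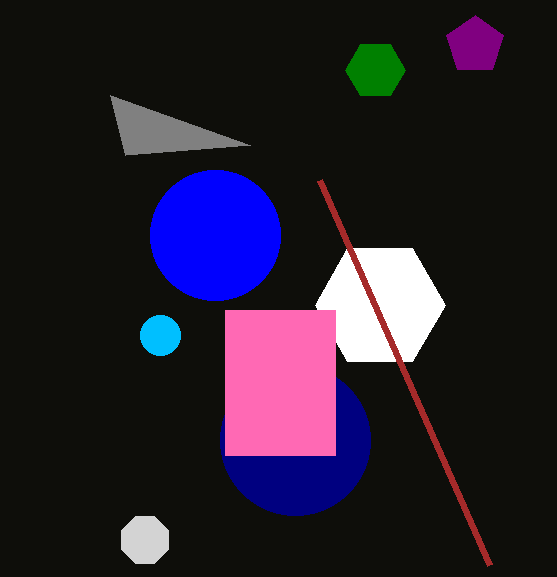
center_x_1 = 145; radius_1 = 25; center_x_2 = 375; radius_2 = 30; center_x_3 = 295; center_y_3 = 440; radius_3 = 75; center_x_4 = 380; center_y_4 = 305; radius_4 = 65; center_x_5 = 215; center_y_5 = 235; radius_5 = 65; px0_6 = 225; py0_6 = 310; px1_6 = 335; py1_6 = 455; center_x_7 = 475; center_y_7 = 45; center_x_8 = 160; center_y_8 = 335; radius_8 = 20; px1_9 = 125; py1_9 = 155; px0_10 = 490; py0_10 = 565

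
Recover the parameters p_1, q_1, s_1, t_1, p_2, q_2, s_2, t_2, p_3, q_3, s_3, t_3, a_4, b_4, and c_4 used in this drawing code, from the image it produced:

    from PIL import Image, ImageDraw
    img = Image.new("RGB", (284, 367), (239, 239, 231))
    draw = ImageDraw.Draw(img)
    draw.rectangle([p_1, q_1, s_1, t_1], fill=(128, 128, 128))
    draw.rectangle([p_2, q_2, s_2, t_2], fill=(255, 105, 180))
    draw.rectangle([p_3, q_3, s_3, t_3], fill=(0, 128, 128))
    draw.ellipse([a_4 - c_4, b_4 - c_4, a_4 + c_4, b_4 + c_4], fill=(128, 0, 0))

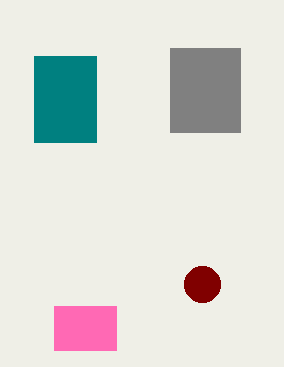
p_1 = 170; q_1 = 48; s_1 = 240; t_1 = 132; p_2 = 54; q_2 = 306; s_2 = 116; t_2 = 350; p_3 = 34; q_3 = 56; s_3 = 96; t_3 = 142; a_4 = 202; b_4 = 284; c_4 = 18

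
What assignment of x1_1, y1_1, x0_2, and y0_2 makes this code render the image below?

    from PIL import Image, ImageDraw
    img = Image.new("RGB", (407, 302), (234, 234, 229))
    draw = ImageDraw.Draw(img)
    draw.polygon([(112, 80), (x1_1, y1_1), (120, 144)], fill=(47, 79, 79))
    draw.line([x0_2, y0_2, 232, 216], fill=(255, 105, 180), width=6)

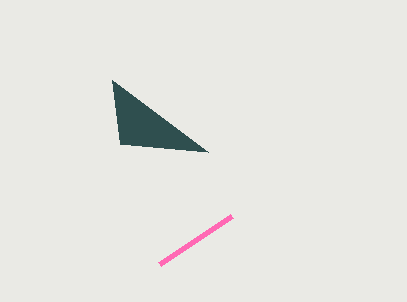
x1_1 = 208
y1_1 = 152
x0_2 = 160
y0_2 = 264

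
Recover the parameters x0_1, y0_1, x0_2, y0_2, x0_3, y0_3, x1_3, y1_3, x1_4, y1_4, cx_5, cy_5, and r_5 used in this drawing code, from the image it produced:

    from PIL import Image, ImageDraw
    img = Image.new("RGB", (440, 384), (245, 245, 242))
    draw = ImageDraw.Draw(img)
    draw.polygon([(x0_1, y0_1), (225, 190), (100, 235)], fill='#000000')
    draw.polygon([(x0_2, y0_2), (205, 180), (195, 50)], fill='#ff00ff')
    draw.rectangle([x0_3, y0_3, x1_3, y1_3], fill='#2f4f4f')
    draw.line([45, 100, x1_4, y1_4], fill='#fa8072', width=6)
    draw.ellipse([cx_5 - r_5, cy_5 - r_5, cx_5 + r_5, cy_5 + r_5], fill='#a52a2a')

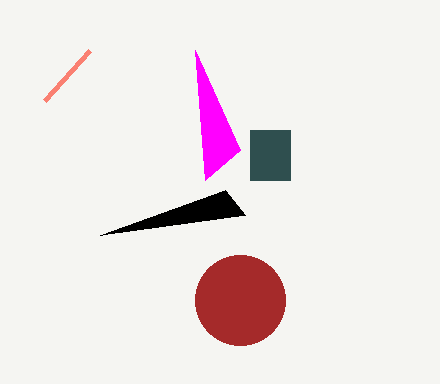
x0_1 = 245; y0_1 = 215; x0_2 = 240; y0_2 = 150; x0_3 = 250; y0_3 = 130; x1_3 = 290; y1_3 = 180; x1_4 = 90; y1_4 = 50; cx_5 = 240; cy_5 = 300; r_5 = 45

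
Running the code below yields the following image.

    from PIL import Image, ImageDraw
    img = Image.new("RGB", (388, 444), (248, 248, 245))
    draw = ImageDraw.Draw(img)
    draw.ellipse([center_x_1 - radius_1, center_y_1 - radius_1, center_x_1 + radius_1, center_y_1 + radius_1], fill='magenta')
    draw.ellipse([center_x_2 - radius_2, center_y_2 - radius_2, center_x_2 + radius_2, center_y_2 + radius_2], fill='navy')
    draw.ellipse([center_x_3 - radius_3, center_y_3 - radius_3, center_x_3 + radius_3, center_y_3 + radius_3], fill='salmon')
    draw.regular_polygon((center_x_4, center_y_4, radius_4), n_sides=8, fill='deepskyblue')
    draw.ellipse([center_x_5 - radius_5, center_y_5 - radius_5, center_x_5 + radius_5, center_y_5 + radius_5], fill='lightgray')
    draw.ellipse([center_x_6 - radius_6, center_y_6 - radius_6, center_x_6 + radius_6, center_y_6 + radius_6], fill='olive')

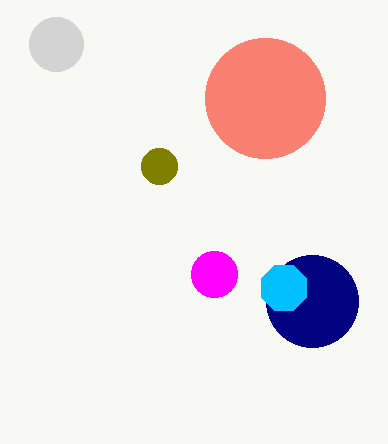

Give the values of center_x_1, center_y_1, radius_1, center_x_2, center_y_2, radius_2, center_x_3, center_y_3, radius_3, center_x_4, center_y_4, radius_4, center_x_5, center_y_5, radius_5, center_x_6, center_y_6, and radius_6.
center_x_1 = 214, center_y_1 = 274, radius_1 = 23, center_x_2 = 312, center_y_2 = 301, radius_2 = 46, center_x_3 = 265, center_y_3 = 98, radius_3 = 60, center_x_4 = 284, center_y_4 = 288, radius_4 = 24, center_x_5 = 56, center_y_5 = 44, radius_5 = 27, center_x_6 = 159, center_y_6 = 166, radius_6 = 18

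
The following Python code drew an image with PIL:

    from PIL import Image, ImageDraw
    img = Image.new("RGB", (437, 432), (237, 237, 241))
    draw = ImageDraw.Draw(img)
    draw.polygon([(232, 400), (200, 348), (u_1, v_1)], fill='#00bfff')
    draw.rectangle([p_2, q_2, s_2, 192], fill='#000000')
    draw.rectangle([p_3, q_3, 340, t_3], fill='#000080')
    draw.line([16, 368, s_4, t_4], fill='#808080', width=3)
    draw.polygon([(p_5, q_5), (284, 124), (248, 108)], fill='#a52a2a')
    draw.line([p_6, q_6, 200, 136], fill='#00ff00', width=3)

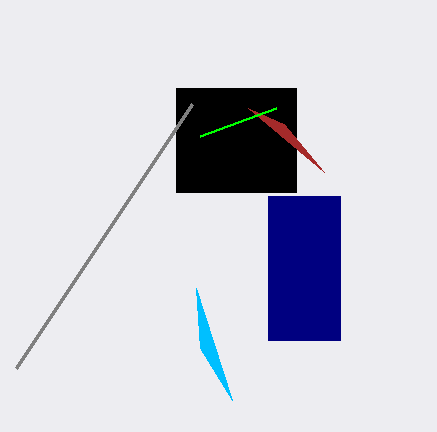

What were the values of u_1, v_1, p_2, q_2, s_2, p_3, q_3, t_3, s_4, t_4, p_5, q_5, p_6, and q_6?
u_1 = 196; v_1 = 288; p_2 = 176; q_2 = 88; s_2 = 296; p_3 = 268; q_3 = 196; t_3 = 340; s_4 = 192; t_4 = 104; p_5 = 324; q_5 = 172; p_6 = 276; q_6 = 108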